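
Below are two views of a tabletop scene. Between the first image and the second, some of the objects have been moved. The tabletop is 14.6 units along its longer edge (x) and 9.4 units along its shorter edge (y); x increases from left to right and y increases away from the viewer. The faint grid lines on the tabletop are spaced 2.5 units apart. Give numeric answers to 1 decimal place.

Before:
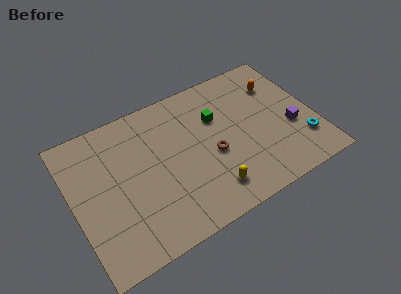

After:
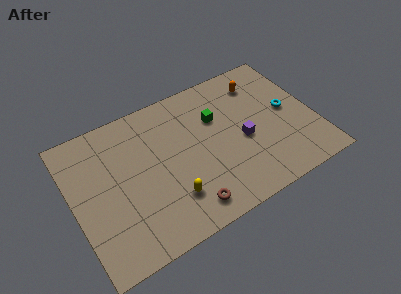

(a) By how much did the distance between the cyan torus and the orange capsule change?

-1.7

They were about 4.6 units apart before and 2.9 after — 1.7 units closer together.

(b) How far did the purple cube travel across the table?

2.9

The purple cube was near (13.1, 3.6) before and (10.2, 4.1) after, so it travelled √(2.9² + 0.5²) ≈ 2.9 units.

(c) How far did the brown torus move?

3.3

The brown torus was near (8.3, 4.0) before and (6.3, 1.4) after, so it travelled √(2.0² + 2.6²) ≈ 3.3 units.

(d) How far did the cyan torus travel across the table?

2.5

The cyan torus was near (13.6, 2.4) before and (13.1, 4.9) after, so it travelled √(0.5² + 2.5²) ≈ 2.5 units.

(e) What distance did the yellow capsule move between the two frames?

2.4

The yellow capsule was near (7.8, 1.8) before and (5.5, 2.4) after, so it travelled √(2.3² + 0.6²) ≈ 2.4 units.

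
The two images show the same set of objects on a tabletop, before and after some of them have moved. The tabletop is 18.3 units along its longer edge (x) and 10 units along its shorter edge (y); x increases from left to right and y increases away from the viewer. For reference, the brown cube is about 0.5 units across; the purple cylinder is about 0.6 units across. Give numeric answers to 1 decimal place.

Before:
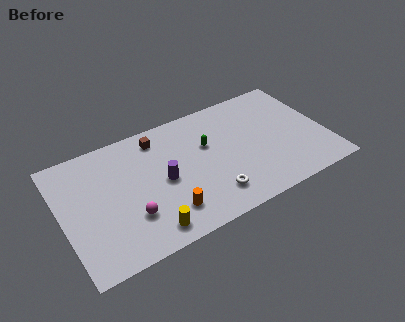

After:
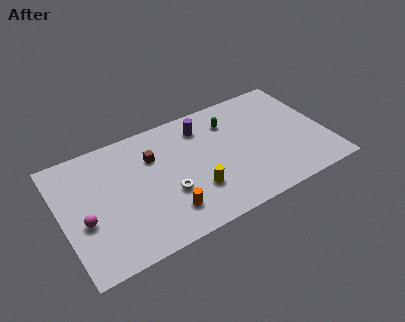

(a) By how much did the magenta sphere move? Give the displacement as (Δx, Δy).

(-3.0, 1.0)

From the two frames, the magenta sphere sits at roughly (4.4, 3.0) before and (1.4, 4.0) after.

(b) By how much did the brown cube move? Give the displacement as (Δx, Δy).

(-0.5, -1.4)

The brown cube was at about (7.0, 8.4) and moved to about (6.5, 7.0).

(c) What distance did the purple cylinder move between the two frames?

4.5

The purple cylinder was near (6.9, 4.8) before and (10.1, 8.0) after, so it travelled √(3.2² + 3.2²) ≈ 4.5 units.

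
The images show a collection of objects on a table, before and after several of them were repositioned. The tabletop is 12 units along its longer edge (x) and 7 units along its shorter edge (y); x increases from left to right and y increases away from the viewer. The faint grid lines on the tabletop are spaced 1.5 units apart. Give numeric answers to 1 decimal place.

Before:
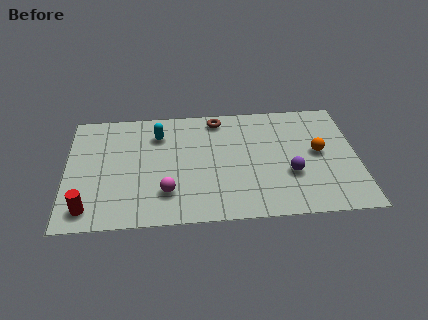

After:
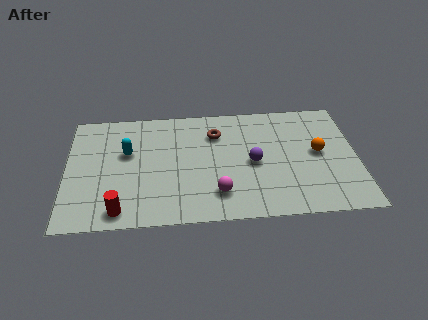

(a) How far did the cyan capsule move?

1.6

From (3.8, 5.3) to (2.5, 4.3), the cyan capsule covered √(1.3² + 1.0²) ≈ 1.6 units.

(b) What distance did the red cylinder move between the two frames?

1.3

The red cylinder moved from about (0.9, 1.1) to (2.2, 0.9), a distance of √(1.3² + 0.2²) ≈ 1.3.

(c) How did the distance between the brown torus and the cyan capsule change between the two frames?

+1.2

They were about 2.6 units apart before and 3.8 after — 1.2 units further apart.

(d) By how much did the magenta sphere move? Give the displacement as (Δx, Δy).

(2.1, -0.2)

The magenta sphere was at about (4.1, 1.8) and moved to about (6.2, 1.6).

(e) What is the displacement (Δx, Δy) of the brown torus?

(-0.1, -0.9)

The brown torus was at about (6.3, 6.1) and moved to about (6.2, 5.2).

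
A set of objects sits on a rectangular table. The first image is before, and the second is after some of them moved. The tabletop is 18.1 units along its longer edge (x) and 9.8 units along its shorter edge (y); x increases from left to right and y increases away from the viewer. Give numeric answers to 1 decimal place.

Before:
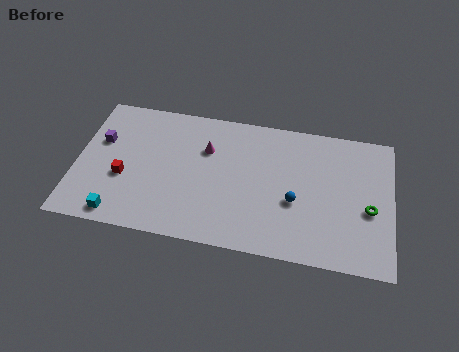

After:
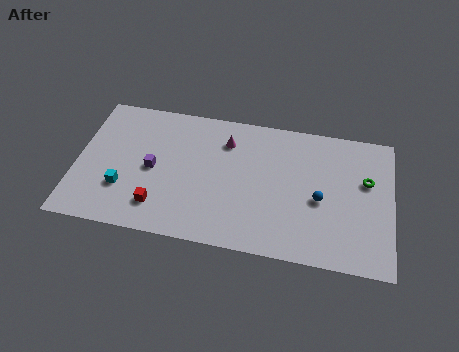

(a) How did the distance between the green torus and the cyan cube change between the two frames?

-0.3

Before: roughly 14.4 units apart; after: 14.1. That's 0.3 units closer together.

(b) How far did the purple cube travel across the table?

3.4

The purple cube moved from about (1.3, 6.2) to (4.4, 4.7), a distance of √(3.1² + 1.5²) ≈ 3.4.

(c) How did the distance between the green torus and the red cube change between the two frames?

-1.6

Before: roughly 14.0 units apart; after: 12.4. That's 1.6 units closer together.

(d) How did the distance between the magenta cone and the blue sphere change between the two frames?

+0.5

They were about 5.9 units apart before and 6.4 after — 0.5 units further apart.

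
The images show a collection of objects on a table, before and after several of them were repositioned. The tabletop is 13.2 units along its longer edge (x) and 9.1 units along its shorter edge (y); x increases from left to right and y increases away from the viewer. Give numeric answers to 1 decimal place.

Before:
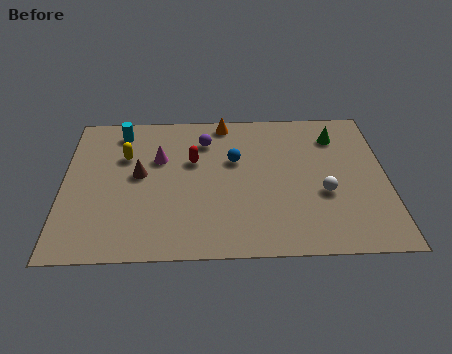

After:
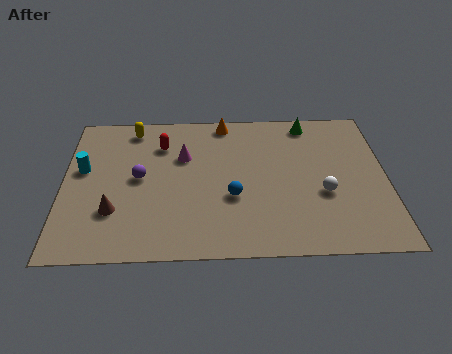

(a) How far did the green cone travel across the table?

1.4

From (11.2, 7.1) to (10.1, 8.0), the green cone covered √(1.1² + 0.9²) ≈ 1.4 units.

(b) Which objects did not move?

the orange cone and the white sphere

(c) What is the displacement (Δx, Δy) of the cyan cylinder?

(-1.5, -2.4)

From the two frames, the cyan cylinder sits at roughly (2.3, 7.7) before and (0.8, 5.3) after.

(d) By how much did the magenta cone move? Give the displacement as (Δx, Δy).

(1.0, 0.1)

The magenta cone started near (3.9, 5.9) and ended near (4.9, 6.0).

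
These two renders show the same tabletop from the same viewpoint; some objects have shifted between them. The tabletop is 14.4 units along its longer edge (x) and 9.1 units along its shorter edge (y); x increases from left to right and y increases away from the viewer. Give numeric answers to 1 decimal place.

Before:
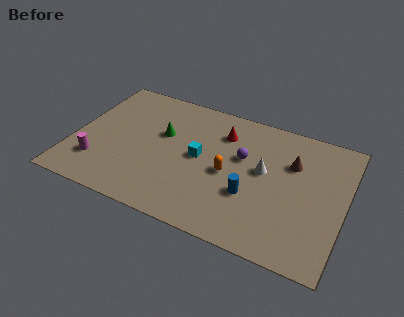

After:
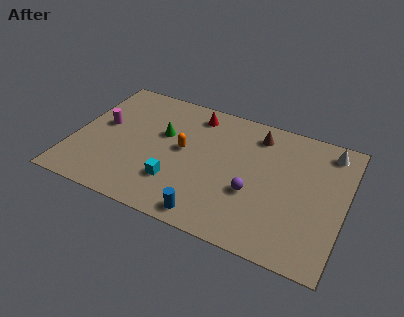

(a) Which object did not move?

the green cone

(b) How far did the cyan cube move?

2.4

The cyan cube was near (6.7, 4.7) before and (5.7, 2.5) after, so it travelled √(1.0² + 2.2²) ≈ 2.4 units.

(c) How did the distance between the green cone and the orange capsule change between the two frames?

-2.6

The distance was about 4.0 in the first image and 1.4 in the second, so they moved 2.6 units closer together.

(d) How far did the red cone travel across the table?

1.8

The red cone moved from about (7.7, 6.9) to (6.1, 7.7), a distance of √(1.6² + 0.8²) ≈ 1.8.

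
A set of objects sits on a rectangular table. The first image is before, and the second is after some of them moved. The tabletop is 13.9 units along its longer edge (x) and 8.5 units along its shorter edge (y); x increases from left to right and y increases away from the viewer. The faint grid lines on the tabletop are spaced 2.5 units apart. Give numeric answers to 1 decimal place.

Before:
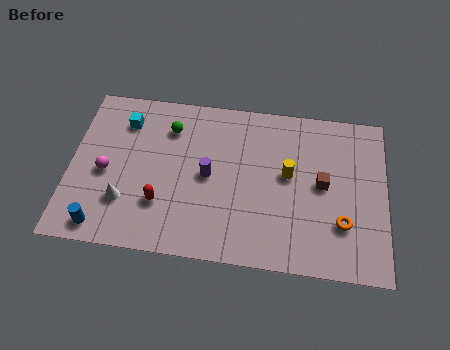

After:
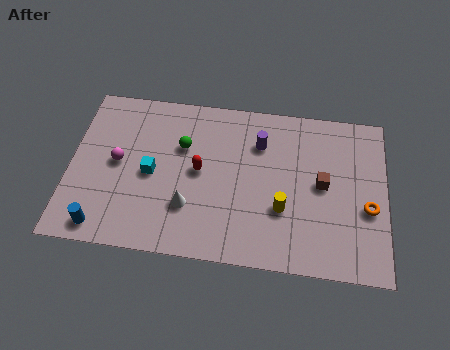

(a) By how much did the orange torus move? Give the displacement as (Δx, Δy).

(1.1, 0.9)

The orange torus started near (12.0, 2.5) and ended near (13.1, 3.4).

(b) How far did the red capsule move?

2.5

The red capsule was near (4.1, 2.5) before and (5.7, 4.4) after, so it travelled √(1.6² + 1.9²) ≈ 2.5 units.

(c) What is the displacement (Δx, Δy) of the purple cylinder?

(2.2, 2.0)

The purple cylinder was at about (6.1, 4.2) and moved to about (8.3, 6.2).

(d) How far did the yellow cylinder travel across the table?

1.8

The yellow cylinder moved from about (9.6, 4.7) to (9.4, 2.9), a distance of √(0.2² + 1.8²) ≈ 1.8.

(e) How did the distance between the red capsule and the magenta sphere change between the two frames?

+0.8

The distance was about 2.8 in the first image and 3.6 in the second, so they moved 0.8 units further apart.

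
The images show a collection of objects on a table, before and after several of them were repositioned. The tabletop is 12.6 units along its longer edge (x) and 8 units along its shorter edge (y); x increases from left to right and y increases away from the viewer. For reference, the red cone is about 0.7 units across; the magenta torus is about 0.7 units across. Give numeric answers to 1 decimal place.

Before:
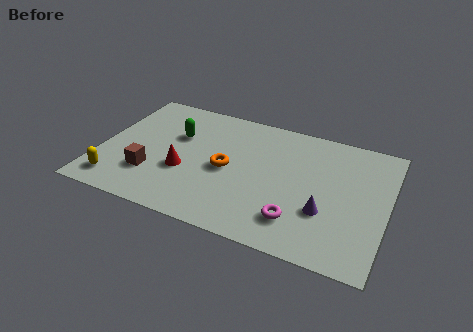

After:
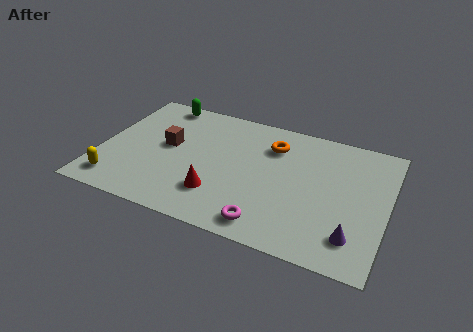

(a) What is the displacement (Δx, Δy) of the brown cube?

(0.5, 2.1)

From the two frames, the brown cube sits at roughly (2.4, 2.3) before and (2.9, 4.4) after.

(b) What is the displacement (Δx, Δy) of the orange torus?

(1.8, 2.2)

The orange torus was at about (5.6, 3.8) and moved to about (7.4, 6.0).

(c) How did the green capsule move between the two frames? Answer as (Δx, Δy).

(-1.0, 2.0)

The green capsule started near (3.2, 5.2) and ended near (2.2, 7.2).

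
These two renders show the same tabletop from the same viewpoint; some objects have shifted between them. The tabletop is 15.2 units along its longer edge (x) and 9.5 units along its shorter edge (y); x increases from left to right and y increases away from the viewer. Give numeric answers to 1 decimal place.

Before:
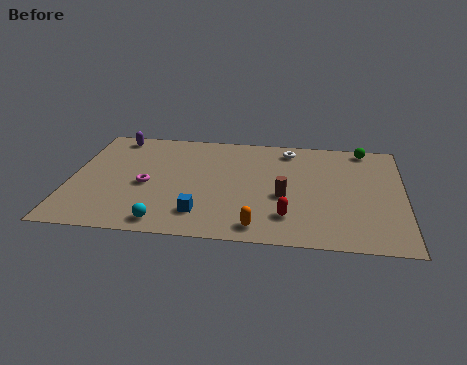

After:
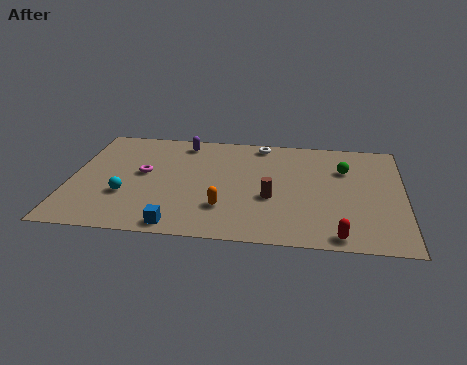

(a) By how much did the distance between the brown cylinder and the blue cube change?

+0.8

They were about 4.2 units apart before and 5.0 after — 0.8 units further apart.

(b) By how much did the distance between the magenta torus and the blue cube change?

+1.3

Before: roughly 3.4 units apart; after: 4.7. That's 1.3 units further apart.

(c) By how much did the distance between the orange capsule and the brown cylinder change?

-0.5

Before: roughly 2.9 units apart; after: 2.4. That's 0.5 units closer together.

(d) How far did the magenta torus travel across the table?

1.0

The magenta torus moved from about (3.5, 4.2) to (3.3, 5.2), a distance of √(0.2² + 1.0²) ≈ 1.0.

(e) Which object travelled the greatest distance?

the purple capsule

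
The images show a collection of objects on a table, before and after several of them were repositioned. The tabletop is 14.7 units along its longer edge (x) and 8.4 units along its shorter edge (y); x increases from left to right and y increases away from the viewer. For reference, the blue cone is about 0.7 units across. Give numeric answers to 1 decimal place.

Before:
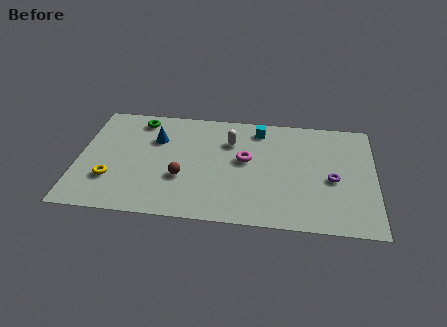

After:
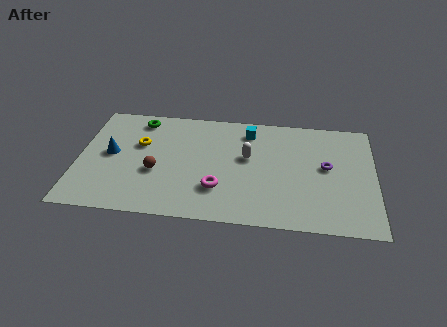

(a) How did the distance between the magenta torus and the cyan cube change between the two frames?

+2.2

Before: roughly 2.5 units apart; after: 4.7. That's 2.2 units further apart.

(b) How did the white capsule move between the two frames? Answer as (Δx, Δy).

(0.9, -1.1)

The white capsule started near (7.5, 6.0) and ended near (8.4, 4.9).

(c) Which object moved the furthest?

the yellow torus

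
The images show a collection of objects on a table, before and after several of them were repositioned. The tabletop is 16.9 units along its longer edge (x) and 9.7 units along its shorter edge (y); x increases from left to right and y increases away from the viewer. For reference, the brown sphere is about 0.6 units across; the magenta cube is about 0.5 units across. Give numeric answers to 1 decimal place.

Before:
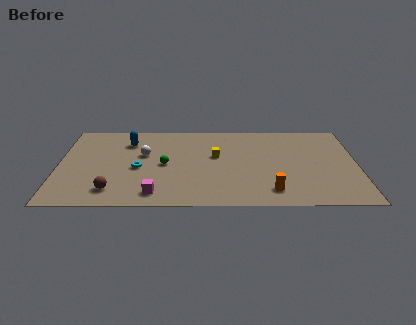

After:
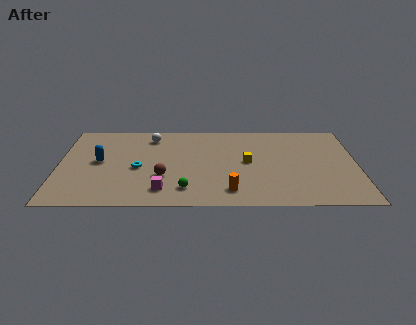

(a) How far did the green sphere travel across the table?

3.0

The green sphere moved from about (6.0, 4.7) to (7.2, 1.9), a distance of √(1.2² + 2.8²) ≈ 3.0.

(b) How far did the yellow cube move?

1.9

The yellow cube was near (8.9, 5.7) before and (10.7, 5.0) after, so it travelled √(1.8² + 0.7²) ≈ 1.9 units.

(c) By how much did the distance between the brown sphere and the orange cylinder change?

-4.8

Before: roughly 8.9 units apart; after: 4.1. That's 4.8 units closer together.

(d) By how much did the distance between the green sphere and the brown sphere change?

-2.2

The distance was about 4.1 in the first image and 1.9 in the second, so they moved 2.2 units closer together.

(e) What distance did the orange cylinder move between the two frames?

2.3

The orange cylinder was near (12.0, 1.7) before and (9.7, 1.7) after, so it travelled √(2.3² + 0.0²) ≈ 2.3 units.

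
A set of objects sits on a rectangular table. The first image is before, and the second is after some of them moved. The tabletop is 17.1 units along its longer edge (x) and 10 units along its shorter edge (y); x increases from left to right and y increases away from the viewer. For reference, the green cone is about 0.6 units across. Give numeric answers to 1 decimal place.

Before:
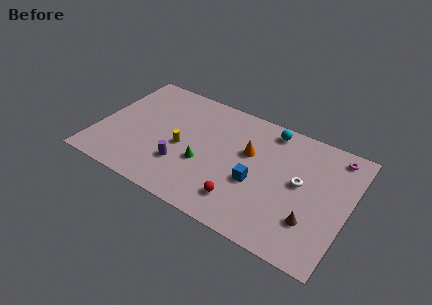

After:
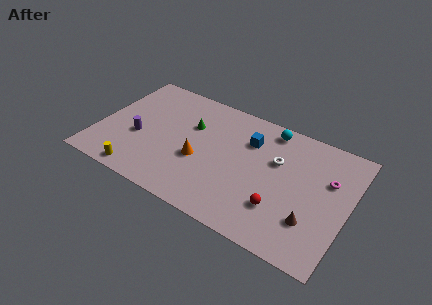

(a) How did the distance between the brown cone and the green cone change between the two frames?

+2.0

They were about 7.6 units apart before and 9.6 after — 2.0 units further apart.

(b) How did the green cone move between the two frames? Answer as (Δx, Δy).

(-1.3, 2.8)

The green cone was at about (7.4, 3.8) and moved to about (6.1, 6.6).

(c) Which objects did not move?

the cyan sphere and the brown cone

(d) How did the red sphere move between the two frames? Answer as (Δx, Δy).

(2.5, 0.7)

From the two frames, the red sphere sits at roughly (10.3, 2.1) before and (12.8, 2.8) after.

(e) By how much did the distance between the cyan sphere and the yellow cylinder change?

+4.1

They were about 7.0 units apart before and 11.1 after — 4.1 units further apart.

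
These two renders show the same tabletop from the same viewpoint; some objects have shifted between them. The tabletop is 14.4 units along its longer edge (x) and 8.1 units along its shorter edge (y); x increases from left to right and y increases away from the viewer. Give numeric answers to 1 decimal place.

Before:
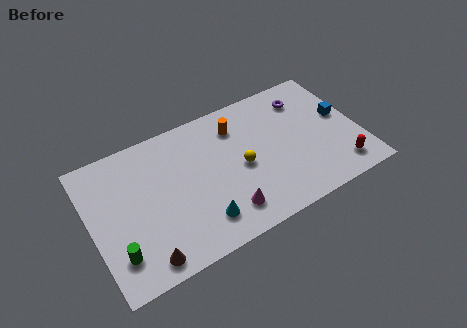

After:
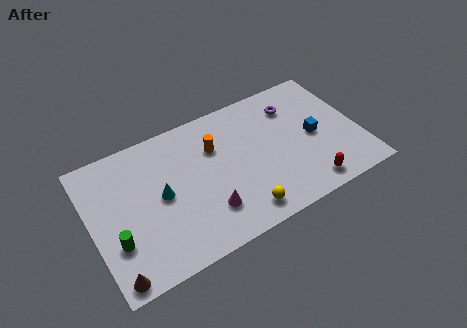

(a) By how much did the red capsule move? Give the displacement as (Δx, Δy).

(-1.8, -0.3)

The red capsule was at about (13.0, 1.4) and moved to about (11.2, 1.1).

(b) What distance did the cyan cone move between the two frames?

3.0

The cyan cone moved from about (5.5, 1.7) to (3.7, 4.1), a distance of √(1.8² + 2.4²) ≈ 3.0.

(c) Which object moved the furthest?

the cyan cone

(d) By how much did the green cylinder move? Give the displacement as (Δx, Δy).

(0.0, 0.7)

The green cylinder was at about (1.1, 1.9) and moved to about (1.1, 2.6).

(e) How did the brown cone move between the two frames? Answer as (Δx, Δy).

(-1.6, -0.2)

The brown cone started near (2.4, 1.0) and ended near (0.8, 0.8).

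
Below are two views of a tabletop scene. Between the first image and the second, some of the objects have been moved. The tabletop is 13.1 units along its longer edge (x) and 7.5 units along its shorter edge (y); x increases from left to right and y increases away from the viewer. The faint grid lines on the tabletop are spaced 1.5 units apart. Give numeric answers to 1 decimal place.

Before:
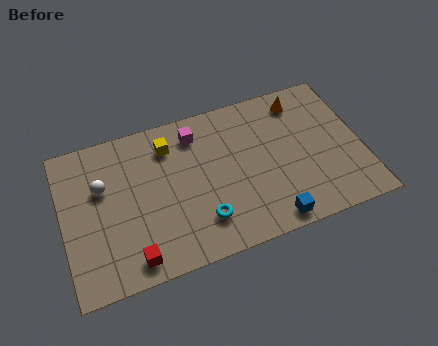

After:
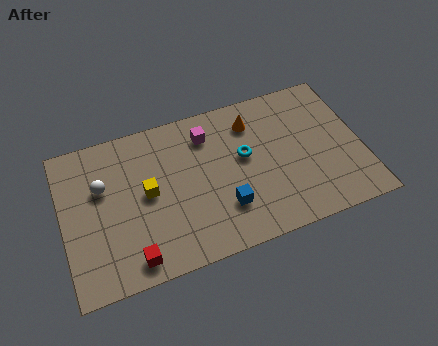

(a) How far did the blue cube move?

2.3

From (8.8, 0.8) to (6.9, 2.1), the blue cube covered √(1.9² + 1.3²) ≈ 2.3 units.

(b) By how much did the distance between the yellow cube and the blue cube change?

-2.8

The distance was about 6.5 in the first image and 3.7 in the second, so they moved 2.8 units closer together.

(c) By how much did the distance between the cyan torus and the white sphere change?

+1.1

They were about 5.1 units apart before and 6.2 after — 1.1 units further apart.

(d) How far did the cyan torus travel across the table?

3.3

The cyan torus moved from about (5.9, 1.8) to (8.0, 4.3), a distance of √(2.1² + 2.5²) ≈ 3.3.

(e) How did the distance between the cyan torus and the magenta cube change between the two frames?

-2.1

Before: roughly 4.3 units apart; after: 2.2. That's 2.1 units closer together.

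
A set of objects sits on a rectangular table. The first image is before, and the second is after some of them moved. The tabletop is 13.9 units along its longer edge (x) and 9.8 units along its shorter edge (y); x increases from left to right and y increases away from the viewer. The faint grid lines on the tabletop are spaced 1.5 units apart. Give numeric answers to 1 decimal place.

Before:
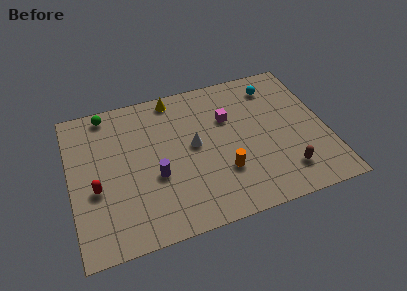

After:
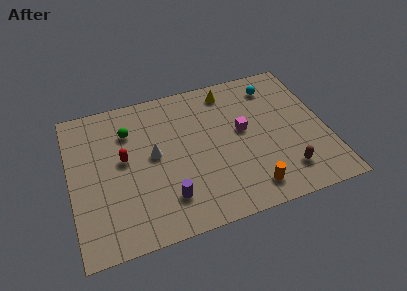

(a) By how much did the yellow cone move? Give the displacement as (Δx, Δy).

(3.0, -0.4)

The yellow cone was at about (5.9, 8.8) and moved to about (8.9, 8.4).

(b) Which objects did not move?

the cyan sphere and the brown capsule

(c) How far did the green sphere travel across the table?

1.9

The green sphere moved from about (2.2, 8.8) to (3.3, 7.2), a distance of √(1.1² + 1.6²) ≈ 1.9.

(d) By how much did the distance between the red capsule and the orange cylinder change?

+0.7

Before: roughly 6.9 units apart; after: 7.6. That's 0.7 units further apart.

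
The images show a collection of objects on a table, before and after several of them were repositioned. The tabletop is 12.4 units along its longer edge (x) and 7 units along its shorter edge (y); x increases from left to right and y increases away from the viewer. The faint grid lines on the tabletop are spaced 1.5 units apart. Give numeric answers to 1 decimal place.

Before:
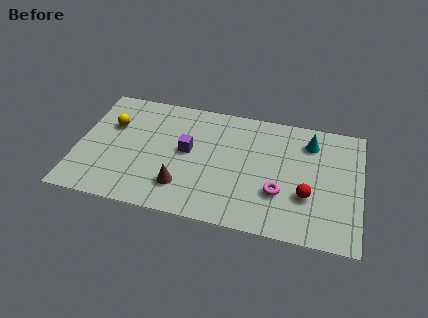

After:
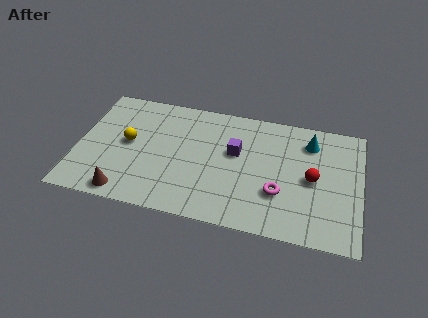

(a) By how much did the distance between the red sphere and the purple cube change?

-2.0

They were about 5.5 units apart before and 3.5 after — 2.0 units closer together.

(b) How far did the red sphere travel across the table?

1.0

From (10.1, 2.4) to (10.3, 3.4), the red sphere covered √(0.2² + 1.0²) ≈ 1.0 units.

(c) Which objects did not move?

the magenta torus and the cyan cone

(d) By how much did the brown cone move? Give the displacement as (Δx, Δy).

(-2.4, -0.9)

From the two frames, the brown cone sits at roughly (4.7, 1.7) before and (2.3, 0.8) after.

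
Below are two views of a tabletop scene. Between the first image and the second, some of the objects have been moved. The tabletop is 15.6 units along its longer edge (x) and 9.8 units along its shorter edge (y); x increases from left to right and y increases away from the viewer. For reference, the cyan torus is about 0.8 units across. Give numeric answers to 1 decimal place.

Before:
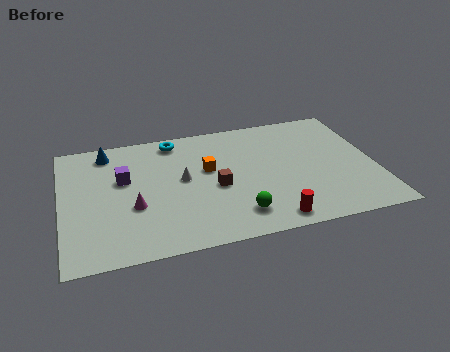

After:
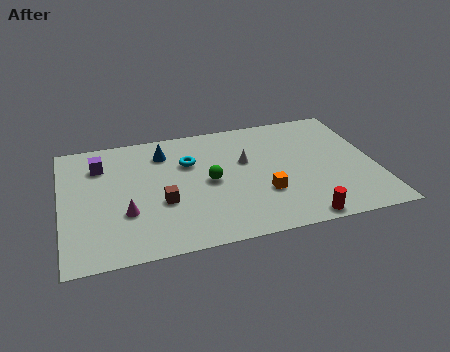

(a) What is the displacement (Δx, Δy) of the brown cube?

(-2.7, -0.6)

The brown cube was at about (7.6, 4.3) and moved to about (4.9, 3.7).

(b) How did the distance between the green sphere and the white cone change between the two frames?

-2.0

The distance was about 4.2 in the first image and 2.2 in the second, so they moved 2.0 units closer together.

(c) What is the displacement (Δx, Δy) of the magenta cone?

(-0.4, -0.4)

From the two frames, the magenta cone sits at roughly (3.5, 3.7) before and (3.1, 3.3) after.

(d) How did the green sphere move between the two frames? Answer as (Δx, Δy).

(-1.2, 2.9)

From the two frames, the green sphere sits at roughly (8.5, 1.9) before and (7.3, 4.8) after.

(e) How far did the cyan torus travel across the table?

2.1

From (5.8, 8.6) to (6.4, 6.6), the cyan torus covered √(0.6² + 2.0²) ≈ 2.1 units.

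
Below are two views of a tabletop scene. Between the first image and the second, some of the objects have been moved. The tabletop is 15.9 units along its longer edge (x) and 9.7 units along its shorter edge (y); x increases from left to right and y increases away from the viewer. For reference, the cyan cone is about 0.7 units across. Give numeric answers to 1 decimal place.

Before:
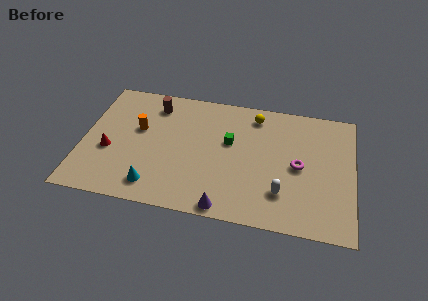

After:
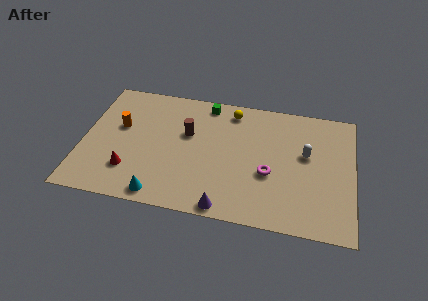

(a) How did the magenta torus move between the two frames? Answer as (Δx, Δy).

(-1.7, -0.9)

From the two frames, the magenta torus sits at roughly (12.7, 4.7) before and (11.0, 3.8) after.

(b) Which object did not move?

the purple cone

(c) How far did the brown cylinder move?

2.8

The brown cylinder was near (4.0, 7.9) before and (6.1, 6.0) after, so it travelled √(2.1² + 1.9²) ≈ 2.8 units.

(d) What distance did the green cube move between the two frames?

3.2

From (8.6, 5.8) to (7.1, 8.6), the green cube covered √(1.5² + 2.8²) ≈ 3.2 units.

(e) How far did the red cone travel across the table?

1.8

From (1.6, 3.8) to (2.9, 2.5), the red cone covered √(1.3² + 1.3²) ≈ 1.8 units.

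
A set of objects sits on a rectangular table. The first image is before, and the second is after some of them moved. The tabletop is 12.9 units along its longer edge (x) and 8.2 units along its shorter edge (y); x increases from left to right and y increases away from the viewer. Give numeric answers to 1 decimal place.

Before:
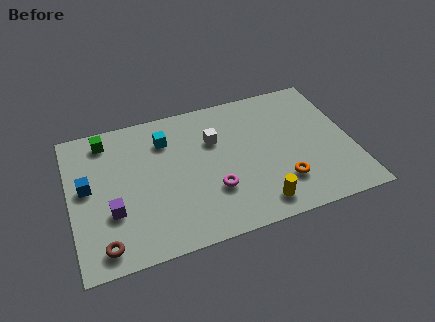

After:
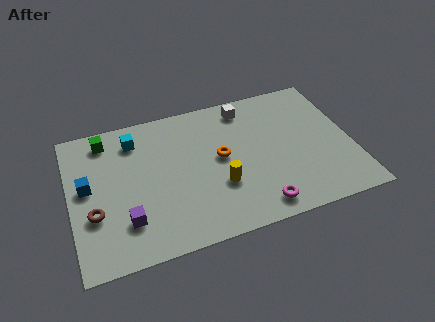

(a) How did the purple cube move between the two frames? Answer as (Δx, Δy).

(0.6, -0.7)

From the two frames, the purple cube sits at roughly (1.8, 2.8) before and (2.4, 2.1) after.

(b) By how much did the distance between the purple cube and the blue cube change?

+0.9

The distance was about 2.0 in the first image and 2.9 in the second, so they moved 0.9 units further apart.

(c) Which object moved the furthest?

the orange torus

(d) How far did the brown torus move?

1.8

The brown torus was near (1.3, 1.1) before and (1.0, 2.9) after, so it travelled √(0.3² + 1.8²) ≈ 1.8 units.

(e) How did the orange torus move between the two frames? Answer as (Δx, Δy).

(-2.6, 2.3)

From the two frames, the orange torus sits at roughly (9.5, 2.1) before and (6.9, 4.4) after.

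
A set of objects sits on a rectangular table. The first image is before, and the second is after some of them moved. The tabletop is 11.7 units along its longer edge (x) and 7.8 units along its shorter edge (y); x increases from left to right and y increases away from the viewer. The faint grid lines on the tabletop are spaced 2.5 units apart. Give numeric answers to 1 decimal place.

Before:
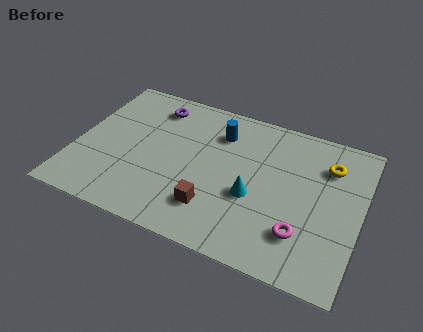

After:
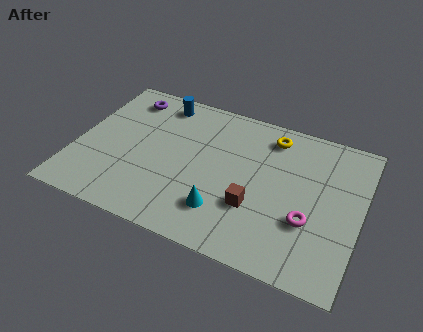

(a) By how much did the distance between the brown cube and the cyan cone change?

-0.5

Before: roughly 1.9 units apart; after: 1.4. That's 0.5 units closer together.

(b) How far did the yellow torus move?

2.5

From (10.2, 5.8) to (7.8, 6.5), the yellow torus covered √(2.4² + 0.7²) ≈ 2.5 units.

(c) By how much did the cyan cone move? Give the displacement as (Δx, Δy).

(-1.1, -1.2)

From the two frames, the cyan cone sits at roughly (7.4, 3.1) before and (6.3, 1.9) after.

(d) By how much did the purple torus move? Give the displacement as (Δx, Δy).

(-1.2, 0.1)

The purple torus was at about (2.9, 6.4) and moved to about (1.7, 6.5).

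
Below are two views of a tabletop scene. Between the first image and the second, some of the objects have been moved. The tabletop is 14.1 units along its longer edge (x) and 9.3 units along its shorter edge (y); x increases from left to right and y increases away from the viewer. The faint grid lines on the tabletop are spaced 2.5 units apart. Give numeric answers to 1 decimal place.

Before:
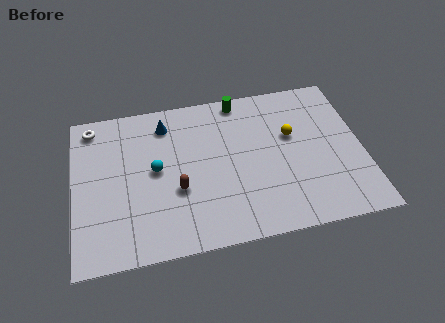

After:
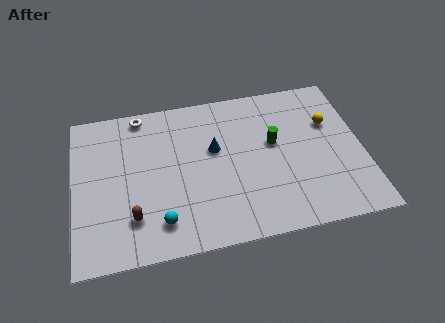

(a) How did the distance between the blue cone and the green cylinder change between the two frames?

-0.9

Before: roughly 3.8 units apart; after: 2.9. That's 0.9 units closer together.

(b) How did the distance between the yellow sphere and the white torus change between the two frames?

-0.5

The distance was about 10.0 in the first image and 9.5 in the second, so they moved 0.5 units closer together.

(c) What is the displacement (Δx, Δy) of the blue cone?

(2.3, -2.0)

The blue cone was at about (4.6, 7.6) and moved to about (6.9, 5.6).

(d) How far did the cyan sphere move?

3.1

From (4.0, 4.9) to (4.1, 1.8), the cyan sphere covered √(0.1² + 3.1²) ≈ 3.1 units.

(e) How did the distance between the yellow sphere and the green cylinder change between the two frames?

-0.7

They were about 3.6 units apart before and 2.9 after — 0.7 units closer together.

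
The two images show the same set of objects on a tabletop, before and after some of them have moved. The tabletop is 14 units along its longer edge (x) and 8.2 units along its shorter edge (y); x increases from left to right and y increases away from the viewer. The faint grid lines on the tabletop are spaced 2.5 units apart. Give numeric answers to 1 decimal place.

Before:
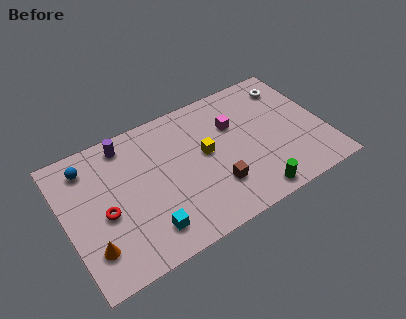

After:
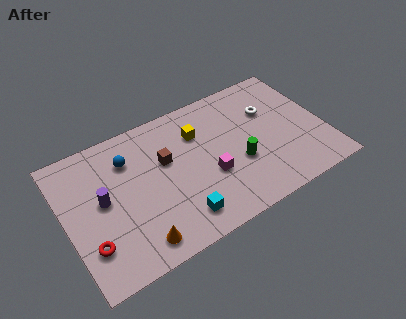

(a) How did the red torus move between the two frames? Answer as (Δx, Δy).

(-1.0, -1.4)

The red torus was at about (2.0, 3.6) and moved to about (1.0, 2.2).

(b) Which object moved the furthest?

the brown cube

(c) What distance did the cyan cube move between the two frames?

1.7

The cyan cube moved from about (4.0, 1.6) to (5.7, 1.5), a distance of √(1.7² + 0.1²) ≈ 1.7.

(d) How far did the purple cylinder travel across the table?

3.1

From (3.6, 7.1) to (2.0, 4.4), the purple cylinder covered √(1.6² + 2.7²) ≈ 3.1 units.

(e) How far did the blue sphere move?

2.2

From (1.5, 6.7) to (3.6, 6.1), the blue sphere covered √(2.1² + 0.6²) ≈ 2.2 units.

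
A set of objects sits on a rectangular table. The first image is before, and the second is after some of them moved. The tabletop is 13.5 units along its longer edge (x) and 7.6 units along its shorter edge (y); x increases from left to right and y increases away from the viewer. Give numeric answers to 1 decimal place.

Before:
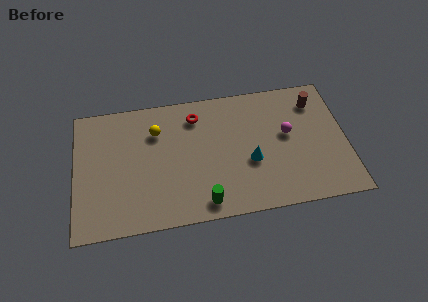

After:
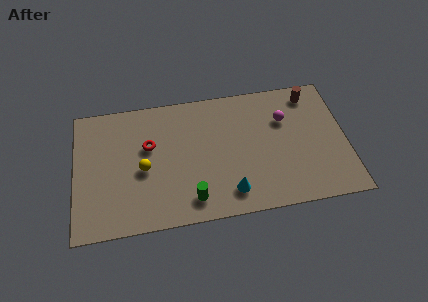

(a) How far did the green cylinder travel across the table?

0.7

From (6.3, 1.0) to (5.7, 1.3), the green cylinder covered √(0.6² + 0.3²) ≈ 0.7 units.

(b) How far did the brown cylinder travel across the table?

0.5

The brown cylinder was near (12.1, 6.0) before and (11.9, 6.5) after, so it travelled √(0.2² + 0.5²) ≈ 0.5 units.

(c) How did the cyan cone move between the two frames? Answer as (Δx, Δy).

(-1.1, -1.6)

The cyan cone was at about (8.7, 3.0) and moved to about (7.6, 1.4).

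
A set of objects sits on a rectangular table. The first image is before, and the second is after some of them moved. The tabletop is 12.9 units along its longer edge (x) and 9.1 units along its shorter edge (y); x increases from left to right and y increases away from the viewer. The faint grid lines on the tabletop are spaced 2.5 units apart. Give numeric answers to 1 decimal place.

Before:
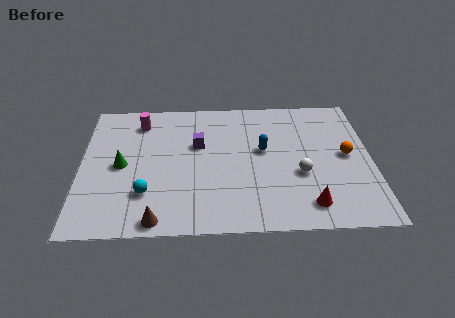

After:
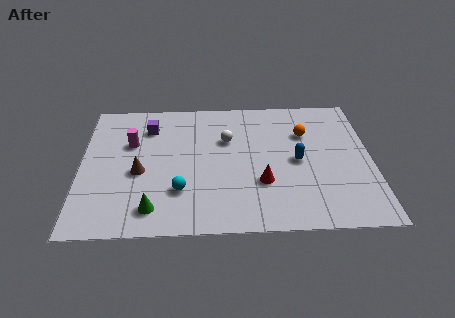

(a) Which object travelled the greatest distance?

the white sphere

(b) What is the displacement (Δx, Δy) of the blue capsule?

(1.5, -0.8)

The blue capsule was at about (8.1, 5.2) and moved to about (9.6, 4.4).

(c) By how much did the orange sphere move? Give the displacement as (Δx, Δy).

(-1.8, 1.6)

The orange sphere started near (11.8, 4.7) and ended near (10.0, 6.3).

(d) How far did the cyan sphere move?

1.5

The cyan sphere moved from about (2.9, 2.5) to (4.4, 2.6), a distance of √(1.5² + 0.1²) ≈ 1.5.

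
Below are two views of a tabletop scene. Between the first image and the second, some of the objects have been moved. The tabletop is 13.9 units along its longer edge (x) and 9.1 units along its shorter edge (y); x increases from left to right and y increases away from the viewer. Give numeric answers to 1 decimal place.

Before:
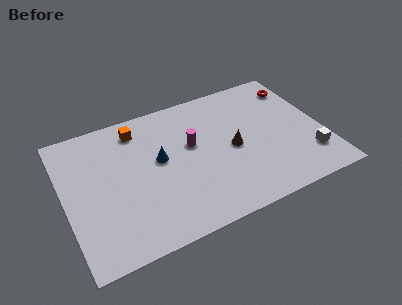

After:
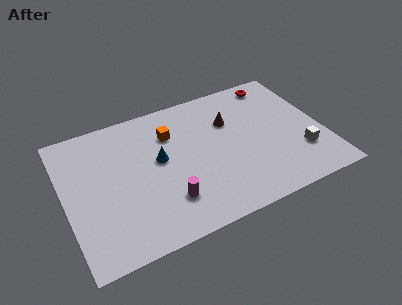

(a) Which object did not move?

the blue cone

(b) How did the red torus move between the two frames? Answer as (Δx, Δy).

(-1.1, 0.7)

The red torus started near (13.0, 7.3) and ended near (11.9, 8.0).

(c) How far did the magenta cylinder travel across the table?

3.5

The magenta cylinder moved from about (6.9, 5.4) to (5.2, 2.3), a distance of √(1.7² + 3.1²) ≈ 3.5.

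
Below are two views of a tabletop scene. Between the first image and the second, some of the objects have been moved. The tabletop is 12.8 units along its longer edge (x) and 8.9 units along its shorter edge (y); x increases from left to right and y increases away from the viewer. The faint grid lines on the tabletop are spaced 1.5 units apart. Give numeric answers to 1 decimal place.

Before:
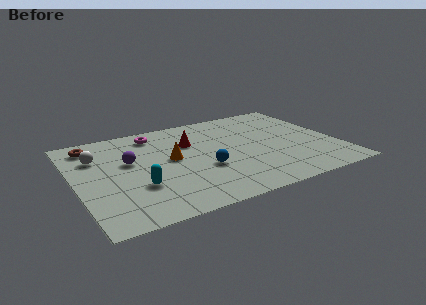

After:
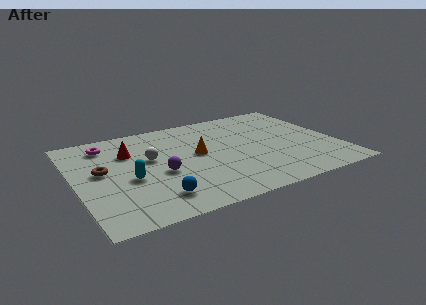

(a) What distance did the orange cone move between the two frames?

1.3

From (4.7, 4.8) to (6.0, 4.8), the orange cone covered √(1.3² + 0.0²) ≈ 1.3 units.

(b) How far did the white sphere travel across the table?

2.7

The white sphere moved from about (1.2, 6.3) to (3.7, 5.2), a distance of √(2.5² + 1.1²) ≈ 2.7.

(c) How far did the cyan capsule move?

0.9

The cyan capsule moved from about (2.8, 2.9) to (2.5, 3.7), a distance of √(0.3² + 0.8²) ≈ 0.9.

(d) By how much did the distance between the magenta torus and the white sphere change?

-0.4

Before: roughly 3.2 units apart; after: 2.8. That's 0.4 units closer together.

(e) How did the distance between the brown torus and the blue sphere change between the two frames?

-2.6

The distance was about 6.5 in the first image and 3.9 in the second, so they moved 2.6 units closer together.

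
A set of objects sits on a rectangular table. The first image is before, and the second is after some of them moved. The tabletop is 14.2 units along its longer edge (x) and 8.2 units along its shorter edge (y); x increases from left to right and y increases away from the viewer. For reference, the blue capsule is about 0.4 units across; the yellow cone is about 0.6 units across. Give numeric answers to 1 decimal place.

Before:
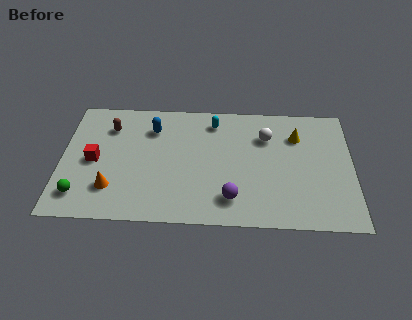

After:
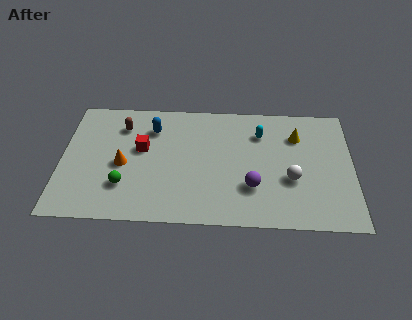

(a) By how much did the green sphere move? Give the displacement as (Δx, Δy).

(2.1, 0.7)

The green sphere was at about (1.0, 1.6) and moved to about (3.1, 2.3).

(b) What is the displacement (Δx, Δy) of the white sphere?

(1.2, -2.8)

From the two frames, the white sphere sits at roughly (10.0, 5.9) before and (11.2, 3.1) after.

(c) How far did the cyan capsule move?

2.4

The cyan capsule moved from about (7.4, 6.8) to (9.7, 6.1), a distance of √(2.3² + 0.7²) ≈ 2.4.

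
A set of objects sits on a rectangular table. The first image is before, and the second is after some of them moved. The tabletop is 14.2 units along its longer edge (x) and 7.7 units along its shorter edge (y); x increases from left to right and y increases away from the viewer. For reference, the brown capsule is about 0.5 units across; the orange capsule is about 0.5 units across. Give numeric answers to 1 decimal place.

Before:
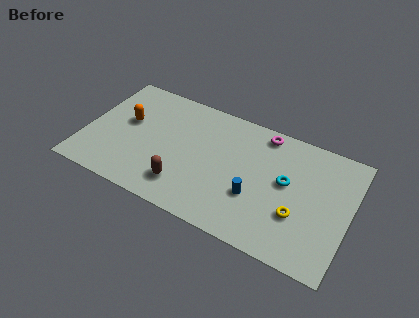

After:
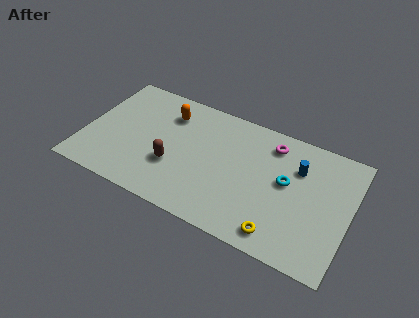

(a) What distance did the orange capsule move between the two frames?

2.5

The orange capsule moved from about (2.1, 4.5) to (4.2, 5.9), a distance of √(2.1² + 1.4²) ≈ 2.5.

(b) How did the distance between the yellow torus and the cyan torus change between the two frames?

+1.3

They were about 1.9 units apart before and 3.2 after — 1.3 units further apart.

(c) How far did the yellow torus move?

1.7

The yellow torus moved from about (11.6, 2.6) to (10.8, 1.1), a distance of √(0.8² + 1.5²) ≈ 1.7.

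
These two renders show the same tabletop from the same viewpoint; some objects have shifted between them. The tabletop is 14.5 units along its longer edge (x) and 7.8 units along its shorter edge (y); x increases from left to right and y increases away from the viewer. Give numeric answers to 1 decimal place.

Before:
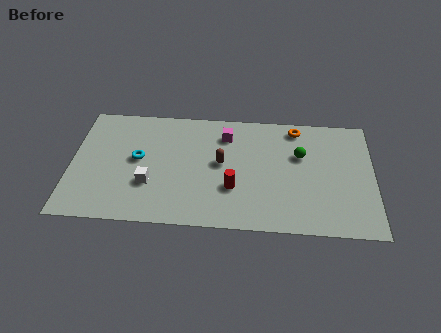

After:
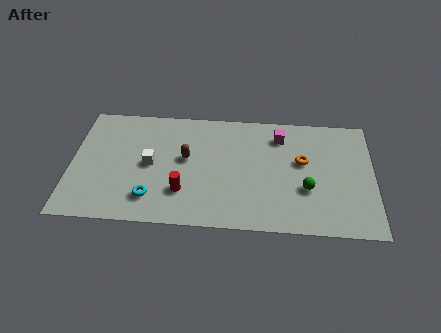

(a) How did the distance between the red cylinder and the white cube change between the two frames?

-1.7

They were about 4.0 units apart before and 2.3 after — 1.7 units closer together.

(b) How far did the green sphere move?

2.2

The green sphere moved from about (11.0, 5.0) to (11.3, 2.8), a distance of √(0.3² + 2.2²) ≈ 2.2.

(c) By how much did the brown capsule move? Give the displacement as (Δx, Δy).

(-1.7, 0.2)

From the two frames, the brown capsule sits at roughly (7.2, 4.2) before and (5.5, 4.4) after.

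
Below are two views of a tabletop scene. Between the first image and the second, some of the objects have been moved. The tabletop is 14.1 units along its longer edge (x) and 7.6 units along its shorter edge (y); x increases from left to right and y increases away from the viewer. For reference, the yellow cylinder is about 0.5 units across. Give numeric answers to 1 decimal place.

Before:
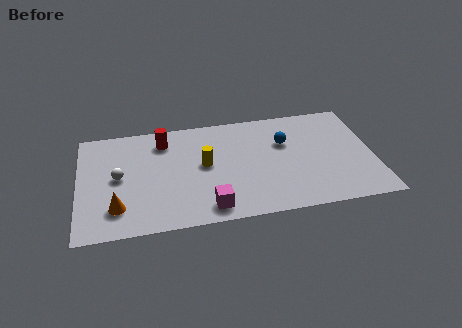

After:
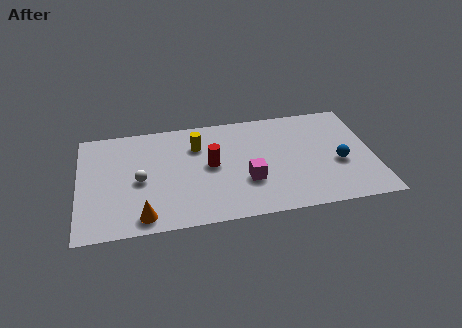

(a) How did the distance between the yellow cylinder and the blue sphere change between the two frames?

+3.1

They were about 4.0 units apart before and 7.1 after — 3.1 units further apart.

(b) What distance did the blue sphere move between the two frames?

3.1

From (9.9, 5.0) to (12.4, 3.1), the blue sphere covered √(2.5² + 1.9²) ≈ 3.1 units.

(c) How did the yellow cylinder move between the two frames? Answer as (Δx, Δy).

(-0.3, 1.4)

The yellow cylinder started near (6.0, 4.1) and ended near (5.7, 5.5).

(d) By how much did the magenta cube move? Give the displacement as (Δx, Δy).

(1.9, 1.5)

From the two frames, the magenta cube sits at roughly (6.1, 1.1) before and (8.0, 2.6) after.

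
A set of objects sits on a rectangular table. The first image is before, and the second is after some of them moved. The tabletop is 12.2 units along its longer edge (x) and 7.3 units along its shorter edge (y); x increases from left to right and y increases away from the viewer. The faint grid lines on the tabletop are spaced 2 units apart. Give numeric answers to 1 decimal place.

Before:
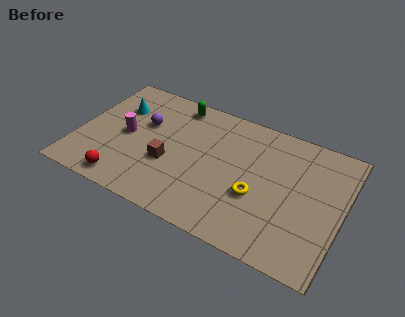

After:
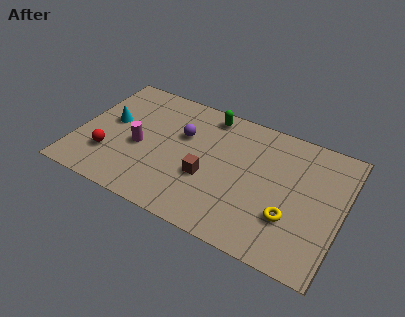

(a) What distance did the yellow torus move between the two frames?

1.7

The yellow torus was near (8.4, 2.8) before and (10.0, 2.3) after, so it travelled √(1.6² + 0.5²) ≈ 1.7 units.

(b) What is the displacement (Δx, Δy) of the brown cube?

(1.8, 0.0)

The brown cube was at about (4.3, 2.8) and moved to about (6.1, 2.8).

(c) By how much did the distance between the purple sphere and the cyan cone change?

+2.0

They were about 1.4 units apart before and 3.4 after — 2.0 units further apart.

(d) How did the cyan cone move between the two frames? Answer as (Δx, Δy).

(-0.2, -1.0)

The cyan cone was at about (1.6, 5.1) and moved to about (1.4, 4.1).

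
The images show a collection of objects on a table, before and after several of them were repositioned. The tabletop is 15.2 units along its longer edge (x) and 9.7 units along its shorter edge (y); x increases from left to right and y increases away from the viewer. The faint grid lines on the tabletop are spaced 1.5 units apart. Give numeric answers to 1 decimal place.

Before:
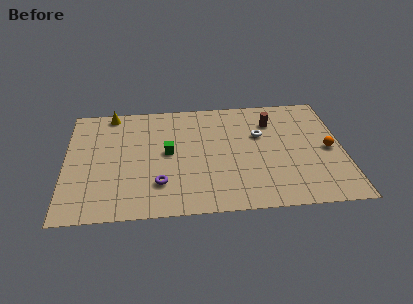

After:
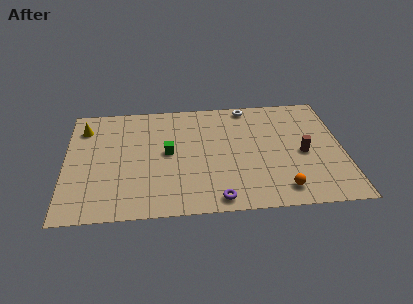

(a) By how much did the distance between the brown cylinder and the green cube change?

+1.2

They were about 6.2 units apart before and 7.4 after — 1.2 units further apart.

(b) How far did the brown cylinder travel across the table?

3.3

The brown cylinder moved from about (11.4, 7.3) to (13.0, 4.4), a distance of √(1.6² + 2.9²) ≈ 3.3.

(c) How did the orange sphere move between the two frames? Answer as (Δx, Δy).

(-2.7, -3.1)

The orange sphere was at about (14.4, 4.6) and moved to about (11.7, 1.5).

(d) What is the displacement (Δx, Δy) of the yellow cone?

(-1.5, -1.2)

The yellow cone started near (2.5, 8.8) and ended near (1.0, 7.6).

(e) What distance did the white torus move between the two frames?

2.7

The white torus was near (10.7, 6.2) before and (10.1, 8.8) after, so it travelled √(0.6² + 2.6²) ≈ 2.7 units.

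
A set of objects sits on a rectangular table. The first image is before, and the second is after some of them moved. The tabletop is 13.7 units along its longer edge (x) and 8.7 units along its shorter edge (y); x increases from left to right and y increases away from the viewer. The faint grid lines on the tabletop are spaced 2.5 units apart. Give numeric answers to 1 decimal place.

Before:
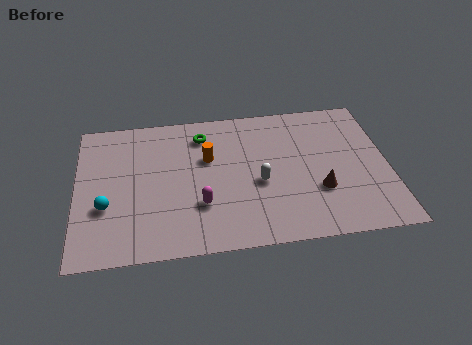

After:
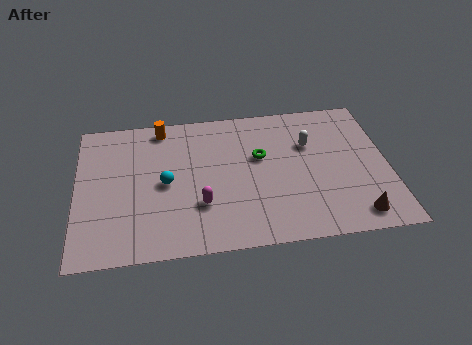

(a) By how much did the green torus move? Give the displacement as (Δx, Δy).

(2.5, -1.7)

The green torus was at about (5.6, 7.0) and moved to about (8.1, 5.3).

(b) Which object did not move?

the magenta capsule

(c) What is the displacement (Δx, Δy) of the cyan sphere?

(2.6, 1.1)

From the two frames, the cyan sphere sits at roughly (1.3, 3.1) before and (3.9, 4.2) after.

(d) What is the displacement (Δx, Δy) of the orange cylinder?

(-2.0, 2.2)

The orange cylinder started near (5.8, 5.5) and ended near (3.8, 7.7).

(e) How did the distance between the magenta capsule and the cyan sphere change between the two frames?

-2.0

Before: roughly 4.1 units apart; after: 2.1. That's 2.0 units closer together.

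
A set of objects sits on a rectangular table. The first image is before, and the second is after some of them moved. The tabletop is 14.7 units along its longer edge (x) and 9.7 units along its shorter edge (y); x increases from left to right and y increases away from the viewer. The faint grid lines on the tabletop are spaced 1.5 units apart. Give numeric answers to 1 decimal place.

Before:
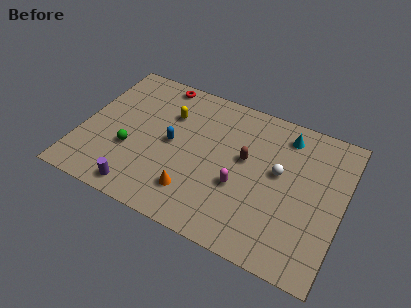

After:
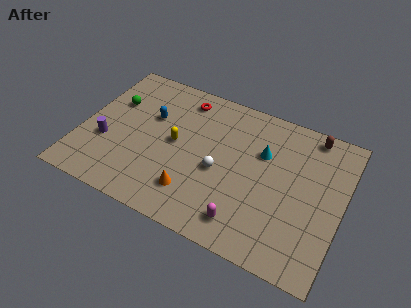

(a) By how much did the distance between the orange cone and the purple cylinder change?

+2.3

Before: roughly 3.1 units apart; after: 5.4. That's 2.3 units further apart.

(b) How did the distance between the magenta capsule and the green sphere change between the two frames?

+3.3

Before: roughly 6.2 units apart; after: 9.5. That's 3.3 units further apart.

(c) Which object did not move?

the orange cone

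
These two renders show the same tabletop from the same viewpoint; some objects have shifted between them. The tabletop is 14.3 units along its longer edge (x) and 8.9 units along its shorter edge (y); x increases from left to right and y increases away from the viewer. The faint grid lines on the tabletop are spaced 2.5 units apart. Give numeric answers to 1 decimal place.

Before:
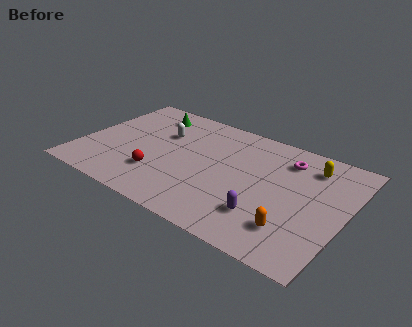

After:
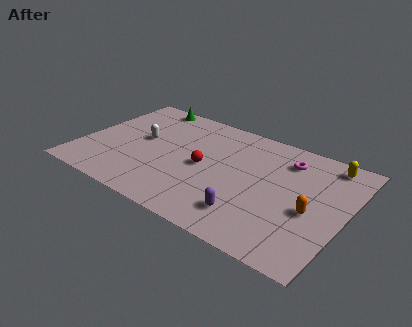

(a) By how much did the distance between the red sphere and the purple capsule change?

-2.1

The distance was about 5.9 in the first image and 3.8 in the second, so they moved 2.1 units closer together.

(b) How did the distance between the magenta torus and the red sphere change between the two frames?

-2.8

The distance was about 7.7 in the first image and 4.9 in the second, so they moved 2.8 units closer together.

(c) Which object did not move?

the magenta torus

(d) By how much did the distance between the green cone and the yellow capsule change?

+1.2

They were about 9.0 units apart before and 10.2 after — 1.2 units further apart.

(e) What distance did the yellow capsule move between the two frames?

1.1

The yellow capsule was near (12.1, 7.1) before and (12.9, 7.8) after, so it travelled √(0.8² + 0.7²) ≈ 1.1 units.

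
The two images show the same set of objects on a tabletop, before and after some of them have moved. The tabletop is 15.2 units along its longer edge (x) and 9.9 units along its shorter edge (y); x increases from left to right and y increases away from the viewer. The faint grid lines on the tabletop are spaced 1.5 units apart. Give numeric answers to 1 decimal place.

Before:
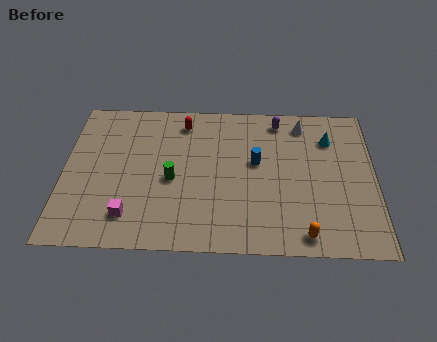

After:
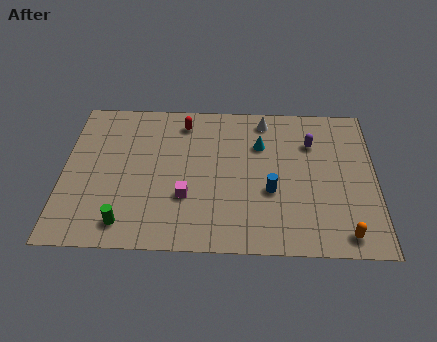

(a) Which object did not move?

the red capsule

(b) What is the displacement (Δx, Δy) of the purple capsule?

(1.6, -1.5)

From the two frames, the purple capsule sits at roughly (10.5, 8.6) before and (12.1, 7.1) after.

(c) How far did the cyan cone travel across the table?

3.4

The cyan cone moved from about (13.0, 7.4) to (9.6, 6.9), a distance of √(3.4² + 0.5²) ≈ 3.4.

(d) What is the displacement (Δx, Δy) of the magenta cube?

(2.7, 1.3)

The magenta cube was at about (3.3, 2.0) and moved to about (6.0, 3.3).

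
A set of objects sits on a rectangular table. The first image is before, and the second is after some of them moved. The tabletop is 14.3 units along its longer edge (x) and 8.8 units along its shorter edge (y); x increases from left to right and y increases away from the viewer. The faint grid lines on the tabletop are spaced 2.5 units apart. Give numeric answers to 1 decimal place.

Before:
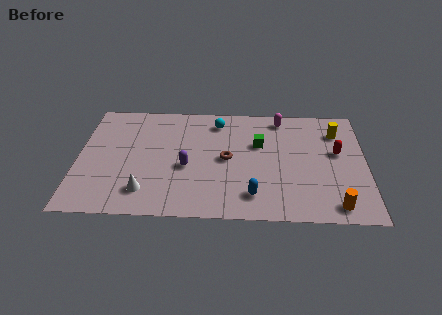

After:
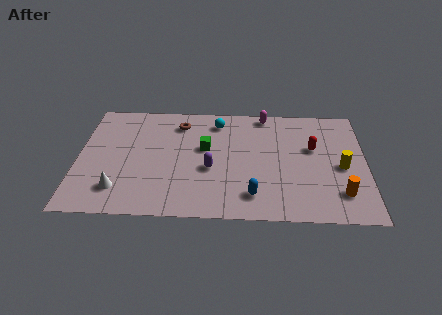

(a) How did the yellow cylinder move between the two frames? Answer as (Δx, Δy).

(0.2, -2.7)

The yellow cylinder was at about (12.9, 6.7) and moved to about (13.1, 4.0).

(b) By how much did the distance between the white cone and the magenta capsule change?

+0.5

They were about 8.9 units apart before and 9.4 after — 0.5 units further apart.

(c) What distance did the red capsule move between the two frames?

1.2

The red capsule was near (12.9, 5.1) before and (11.7, 5.4) after, so it travelled √(1.2² + 0.3²) ≈ 1.2 units.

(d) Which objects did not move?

the blue capsule and the cyan sphere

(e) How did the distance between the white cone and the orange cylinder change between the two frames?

+1.6

The distance was about 9.3 in the first image and 10.9 in the second, so they moved 1.6 units further apart.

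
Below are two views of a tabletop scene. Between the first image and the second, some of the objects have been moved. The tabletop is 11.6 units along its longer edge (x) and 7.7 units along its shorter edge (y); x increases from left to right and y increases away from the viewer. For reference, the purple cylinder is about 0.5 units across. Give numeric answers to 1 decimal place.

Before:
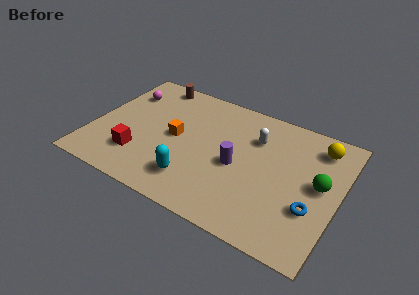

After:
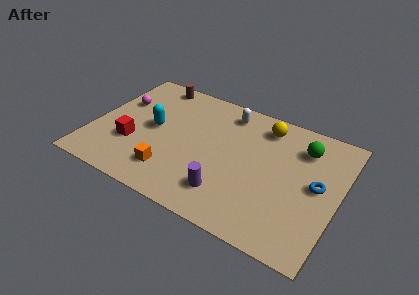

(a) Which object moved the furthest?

the cyan capsule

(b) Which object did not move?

the brown cylinder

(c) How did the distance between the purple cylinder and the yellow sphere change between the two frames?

+0.3

The distance was about 4.5 in the first image and 4.8 in the second, so they moved 0.3 units further apart.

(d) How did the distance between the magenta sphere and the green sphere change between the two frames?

-1.0

The distance was about 9.7 in the first image and 8.7 in the second, so they moved 1.0 units closer together.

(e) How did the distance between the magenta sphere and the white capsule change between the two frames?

-1.2

Before: roughly 6.4 units apart; after: 5.2. That's 1.2 units closer together.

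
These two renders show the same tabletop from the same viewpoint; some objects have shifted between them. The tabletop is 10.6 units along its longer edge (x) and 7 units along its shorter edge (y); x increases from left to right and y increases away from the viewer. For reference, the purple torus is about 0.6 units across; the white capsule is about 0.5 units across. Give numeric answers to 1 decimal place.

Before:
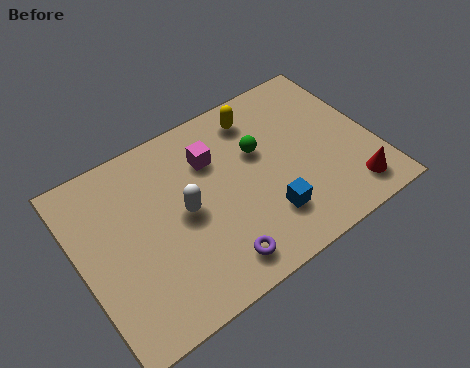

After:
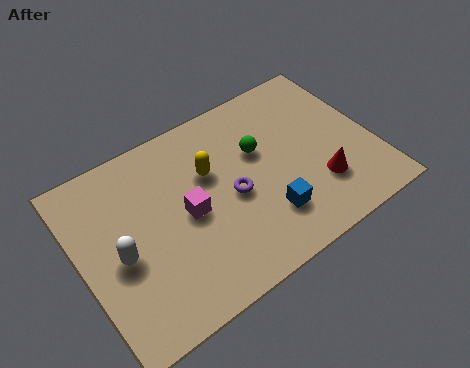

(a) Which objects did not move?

the green sphere and the blue cube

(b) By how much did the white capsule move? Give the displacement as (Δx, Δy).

(-2.4, -0.4)

The white capsule started near (3.7, 3.5) and ended near (1.3, 3.1).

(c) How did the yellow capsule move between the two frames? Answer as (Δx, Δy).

(-2.0, -1.3)

The yellow capsule started near (6.8, 5.8) and ended near (4.8, 4.5).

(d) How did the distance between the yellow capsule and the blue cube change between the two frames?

-0.9

They were about 4.0 units apart before and 3.1 after — 0.9 units closer together.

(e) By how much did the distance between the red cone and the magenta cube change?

-1.0

Before: roughly 5.8 units apart; after: 4.8. That's 1.0 units closer together.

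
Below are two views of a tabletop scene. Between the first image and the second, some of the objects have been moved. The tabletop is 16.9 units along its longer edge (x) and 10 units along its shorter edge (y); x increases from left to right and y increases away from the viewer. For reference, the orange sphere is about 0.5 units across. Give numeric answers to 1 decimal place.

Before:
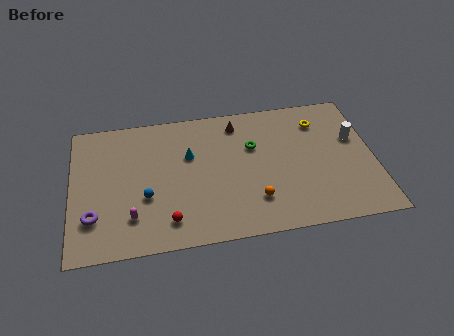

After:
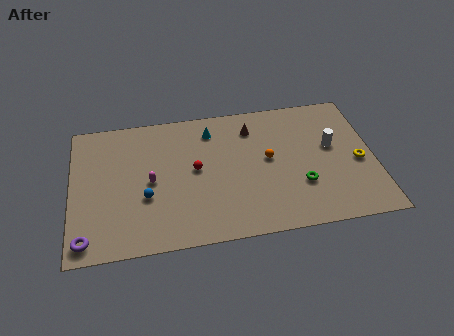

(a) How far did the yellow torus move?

3.9

The yellow torus moved from about (14.0, 7.8) to (16.0, 4.4), a distance of √(2.0² + 3.4²) ≈ 3.9.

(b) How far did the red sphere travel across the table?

3.8

From (5.3, 1.8) to (6.9, 5.3), the red sphere covered √(1.6² + 3.5²) ≈ 3.8 units.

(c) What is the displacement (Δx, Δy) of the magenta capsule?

(1.1, 2.4)

From the two frames, the magenta capsule sits at roughly (3.3, 2.4) before and (4.4, 4.8) after.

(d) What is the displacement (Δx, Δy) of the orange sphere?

(0.9, 2.9)

The orange sphere was at about (10.1, 2.5) and moved to about (11.0, 5.4).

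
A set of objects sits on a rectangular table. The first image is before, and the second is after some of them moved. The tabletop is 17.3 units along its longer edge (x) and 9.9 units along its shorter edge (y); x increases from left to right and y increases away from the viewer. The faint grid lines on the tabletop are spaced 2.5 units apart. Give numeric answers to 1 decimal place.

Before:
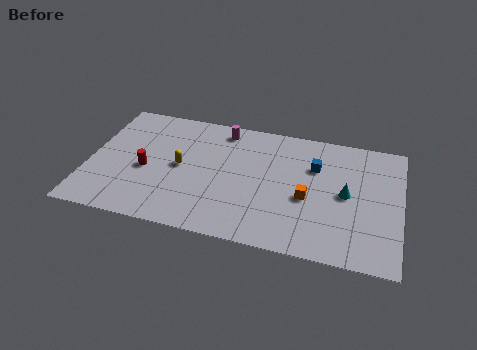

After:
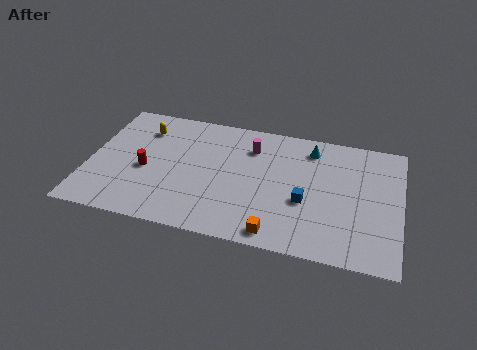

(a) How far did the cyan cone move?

3.8

From (14.3, 5.0) to (12.2, 8.2), the cyan cone covered √(2.1² + 3.2²) ≈ 3.8 units.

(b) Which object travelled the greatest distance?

the cyan cone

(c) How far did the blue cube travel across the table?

2.9

The blue cube was near (12.5, 6.8) before and (12.1, 3.9) after, so it travelled √(0.4² + 2.9²) ≈ 2.9 units.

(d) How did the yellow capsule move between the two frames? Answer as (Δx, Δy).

(-2.3, 2.6)

The yellow capsule was at about (5.1, 5.0) and moved to about (2.8, 7.6).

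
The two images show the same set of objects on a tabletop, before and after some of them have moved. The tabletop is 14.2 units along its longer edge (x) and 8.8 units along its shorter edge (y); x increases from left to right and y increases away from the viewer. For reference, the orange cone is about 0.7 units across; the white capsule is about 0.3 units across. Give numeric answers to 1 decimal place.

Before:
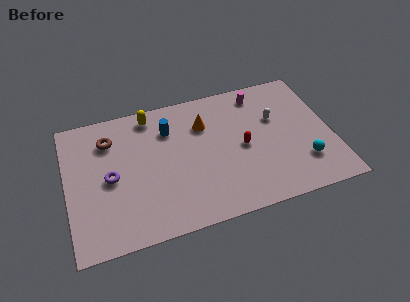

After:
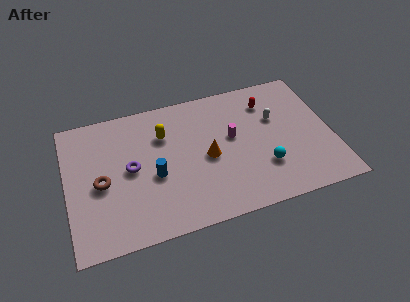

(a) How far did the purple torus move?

1.1

The purple torus was near (2.3, 4.2) before and (3.4, 4.5) after, so it travelled √(1.1² + 0.3²) ≈ 1.1 units.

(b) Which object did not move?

the white capsule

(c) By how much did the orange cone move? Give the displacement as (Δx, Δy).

(0.0, -2.2)

The orange cone was at about (7.5, 6.3) and moved to about (7.5, 4.1).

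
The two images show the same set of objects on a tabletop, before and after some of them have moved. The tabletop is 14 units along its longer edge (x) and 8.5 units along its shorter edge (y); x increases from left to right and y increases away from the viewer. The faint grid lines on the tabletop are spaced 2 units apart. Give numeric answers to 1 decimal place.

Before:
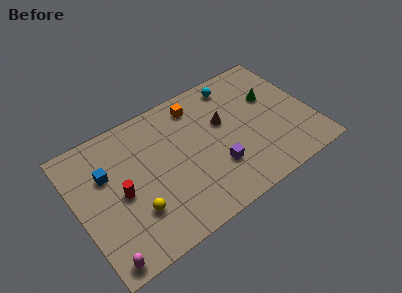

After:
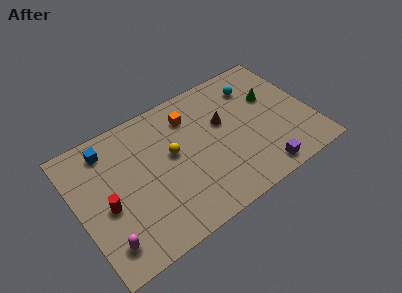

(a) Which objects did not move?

the brown cone and the green cone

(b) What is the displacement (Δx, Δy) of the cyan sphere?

(1.1, -0.7)

From the two frames, the cyan sphere sits at roughly (10.0, 7.3) before and (11.1, 6.6) after.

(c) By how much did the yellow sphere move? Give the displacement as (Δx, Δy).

(2.6, 2.3)

From the two frames, the yellow sphere sits at roughly (3.1, 2.5) before and (5.7, 4.8) after.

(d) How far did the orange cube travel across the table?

0.7

The orange cube was near (7.6, 7.1) before and (7.1, 6.6) after, so it travelled √(0.5² + 0.5²) ≈ 0.7 units.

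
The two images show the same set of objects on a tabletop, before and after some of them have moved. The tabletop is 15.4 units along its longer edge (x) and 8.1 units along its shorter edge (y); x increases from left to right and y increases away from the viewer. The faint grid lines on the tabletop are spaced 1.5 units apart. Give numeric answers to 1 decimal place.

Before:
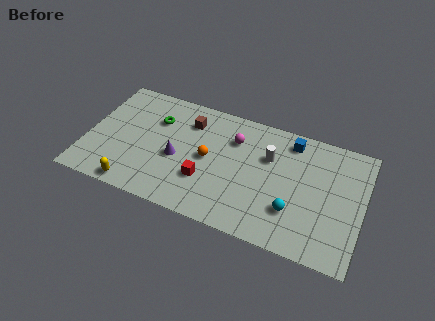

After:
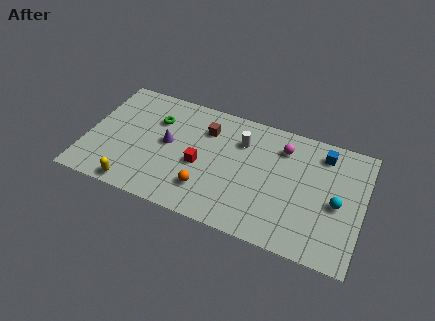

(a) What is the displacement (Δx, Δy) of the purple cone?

(-0.6, 0.8)

The purple cone was at about (5.1, 3.5) and moved to about (4.5, 4.3).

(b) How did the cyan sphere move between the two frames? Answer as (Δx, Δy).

(2.3, 1.3)

The cyan sphere started near (11.7, 2.4) and ended near (14.0, 3.7).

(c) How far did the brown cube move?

1.0

The brown cube was near (5.5, 6.2) before and (6.5, 6.0) after, so it travelled √(1.0² + 0.2²) ≈ 1.0 units.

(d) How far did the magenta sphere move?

2.7

The magenta sphere moved from about (8.1, 5.9) to (10.8, 6.3), a distance of √(2.7² + 0.4²) ≈ 2.7.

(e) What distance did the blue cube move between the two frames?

1.8

The blue cube was near (11.2, 6.9) before and (13.0, 6.7) after, so it travelled √(1.8² + 0.2²) ≈ 1.8 units.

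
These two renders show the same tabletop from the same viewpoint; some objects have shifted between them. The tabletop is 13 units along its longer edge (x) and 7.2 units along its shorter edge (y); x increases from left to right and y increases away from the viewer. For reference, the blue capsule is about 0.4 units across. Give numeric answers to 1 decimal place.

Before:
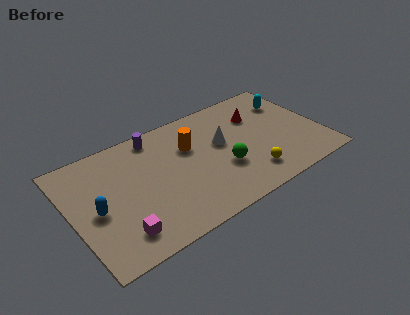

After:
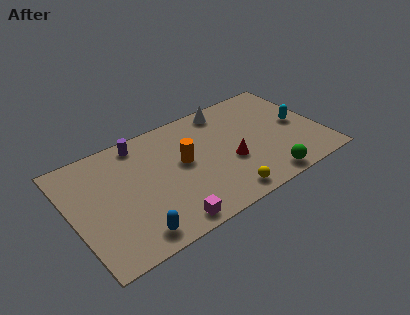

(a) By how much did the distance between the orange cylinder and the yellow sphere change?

-0.7

They were about 4.2 units apart before and 3.5 after — 0.7 units closer together.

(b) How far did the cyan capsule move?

1.7

From (11.8, 5.3) to (11.9, 3.6), the cyan capsule covered √(0.1² + 1.7²) ≈ 1.7 units.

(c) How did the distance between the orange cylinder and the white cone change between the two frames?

+1.8

They were about 1.7 units apart before and 3.5 after — 1.8 units further apart.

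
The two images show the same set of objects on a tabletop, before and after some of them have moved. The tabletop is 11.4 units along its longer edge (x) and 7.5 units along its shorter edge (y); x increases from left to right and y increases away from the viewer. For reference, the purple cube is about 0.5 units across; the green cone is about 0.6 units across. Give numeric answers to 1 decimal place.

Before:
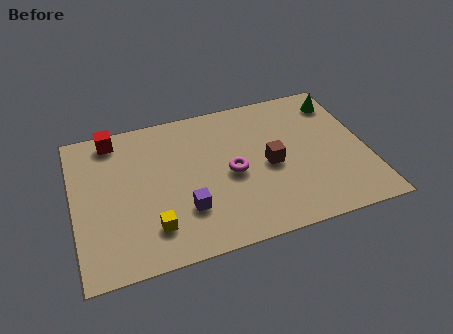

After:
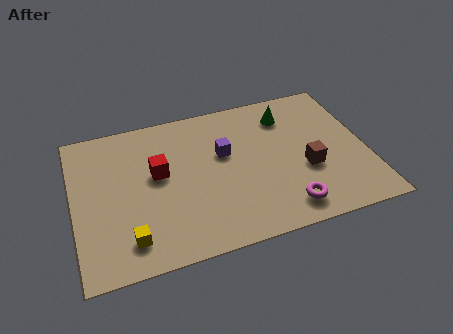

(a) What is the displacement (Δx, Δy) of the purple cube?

(1.7, 2.4)

The purple cube started near (4.2, 2.2) and ended near (5.9, 4.6).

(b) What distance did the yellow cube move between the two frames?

0.9

The yellow cube was near (2.9, 1.7) before and (2.0, 1.4) after, so it travelled √(0.9² + 0.3²) ≈ 0.9 units.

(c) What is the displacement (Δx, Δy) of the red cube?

(1.6, -2.3)

The red cube started near (1.7, 6.6) and ended near (3.3, 4.3).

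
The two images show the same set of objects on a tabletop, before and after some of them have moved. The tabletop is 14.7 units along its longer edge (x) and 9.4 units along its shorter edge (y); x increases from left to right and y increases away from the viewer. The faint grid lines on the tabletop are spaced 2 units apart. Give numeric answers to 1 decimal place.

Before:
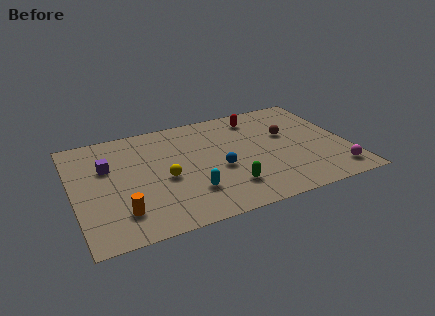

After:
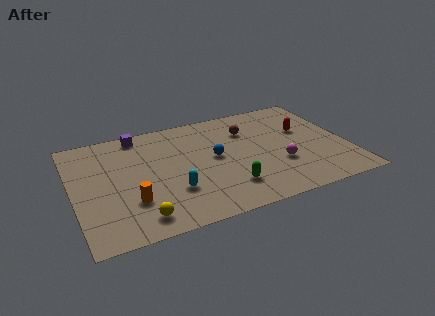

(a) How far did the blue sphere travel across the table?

1.1

The blue sphere moved from about (7.7, 3.9) to (7.6, 5.0), a distance of √(0.1² + 1.1²) ≈ 1.1.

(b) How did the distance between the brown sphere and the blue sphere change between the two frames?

-1.6

They were about 4.3 units apart before and 2.7 after — 1.6 units closer together.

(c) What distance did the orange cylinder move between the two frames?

0.9

The orange cylinder moved from about (2.3, 2.1) to (2.9, 2.8), a distance of √(0.6² + 0.7²) ≈ 0.9.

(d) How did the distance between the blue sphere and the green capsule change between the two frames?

+1.1

Before: roughly 1.7 units apart; after: 2.8. That's 1.1 units further apart.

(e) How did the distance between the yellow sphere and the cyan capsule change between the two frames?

+0.4

They were about 2.0 units apart before and 2.4 after — 0.4 units further apart.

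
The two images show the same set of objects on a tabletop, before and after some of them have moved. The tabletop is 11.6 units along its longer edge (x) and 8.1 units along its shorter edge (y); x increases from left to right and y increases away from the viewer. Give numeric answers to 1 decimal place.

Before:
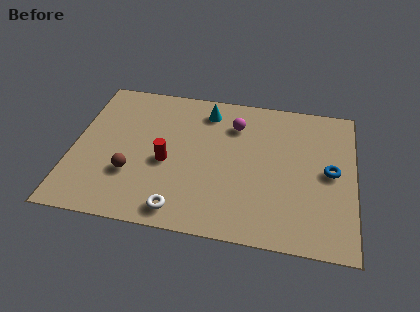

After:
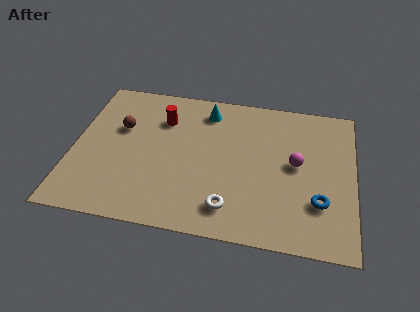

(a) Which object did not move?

the cyan cone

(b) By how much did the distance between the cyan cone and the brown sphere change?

-1.2

They were about 5.0 units apart before and 3.8 after — 1.2 units closer together.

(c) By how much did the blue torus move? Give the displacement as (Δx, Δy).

(-0.4, -1.7)

The blue torus was at about (10.6, 4.1) and moved to about (10.2, 2.4).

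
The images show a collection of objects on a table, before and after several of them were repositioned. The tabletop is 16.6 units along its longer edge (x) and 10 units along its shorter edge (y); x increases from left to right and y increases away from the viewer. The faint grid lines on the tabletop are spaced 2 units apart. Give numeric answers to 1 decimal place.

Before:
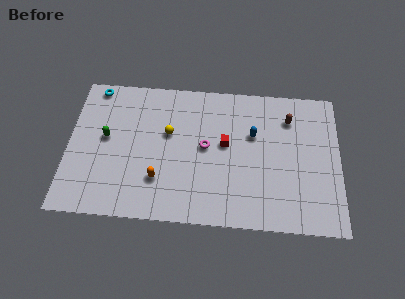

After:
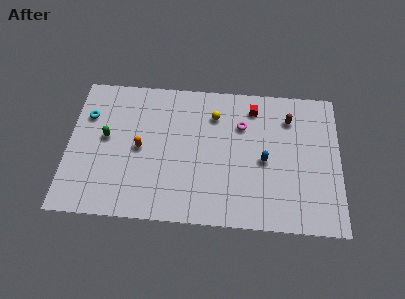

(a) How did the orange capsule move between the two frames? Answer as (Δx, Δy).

(-1.2, 2.1)

The orange capsule was at about (5.6, 2.8) and moved to about (4.4, 4.9).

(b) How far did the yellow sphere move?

3.2

The yellow sphere was near (6.1, 6.1) before and (8.9, 7.6) after, so it travelled √(2.8² + 1.5²) ≈ 3.2 units.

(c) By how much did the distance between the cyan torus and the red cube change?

+1.5

Before: roughly 8.8 units apart; after: 10.3. That's 1.5 units further apart.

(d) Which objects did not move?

the brown capsule and the green capsule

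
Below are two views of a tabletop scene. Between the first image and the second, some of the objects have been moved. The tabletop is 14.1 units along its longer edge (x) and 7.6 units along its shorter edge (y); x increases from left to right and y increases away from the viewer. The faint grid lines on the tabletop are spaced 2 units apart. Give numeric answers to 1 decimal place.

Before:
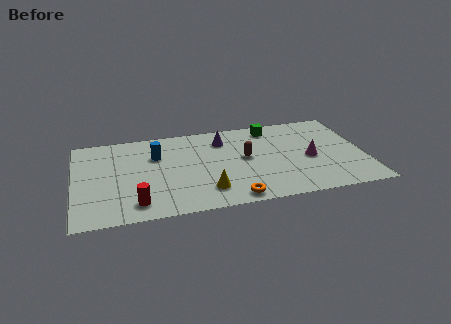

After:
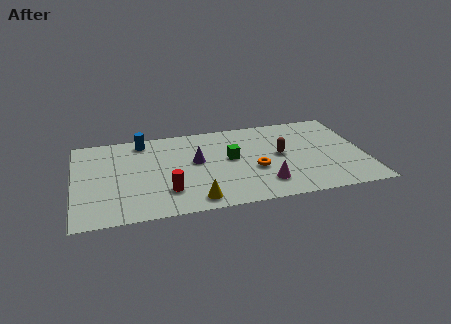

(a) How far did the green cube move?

3.1

From (9.7, 6.5) to (7.6, 4.2), the green cube covered √(2.1² + 2.3²) ≈ 3.1 units.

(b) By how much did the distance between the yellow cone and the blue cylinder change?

+1.9

Before: roughly 4.2 units apart; after: 6.1. That's 1.9 units further apart.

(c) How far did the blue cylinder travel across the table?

1.5

The blue cylinder moved from about (4.0, 5.2) to (3.4, 6.6), a distance of √(0.6² + 1.4²) ≈ 1.5.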